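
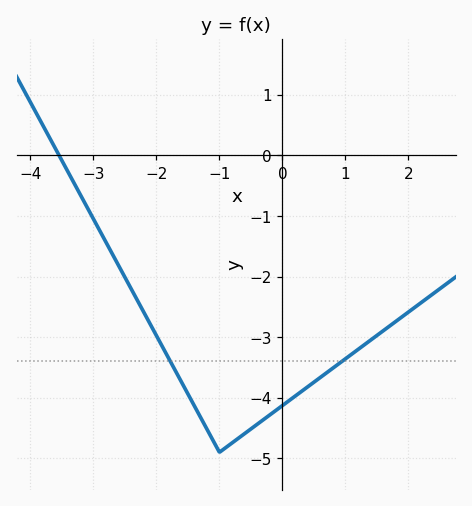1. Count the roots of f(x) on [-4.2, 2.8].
1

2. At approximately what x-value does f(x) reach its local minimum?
-1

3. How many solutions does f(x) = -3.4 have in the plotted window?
2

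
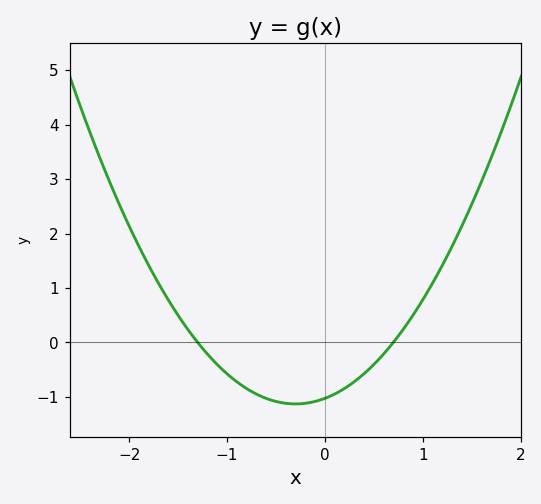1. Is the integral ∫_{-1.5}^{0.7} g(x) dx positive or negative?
negative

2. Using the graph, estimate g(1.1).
1.1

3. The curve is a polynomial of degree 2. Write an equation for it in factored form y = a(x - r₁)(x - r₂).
y = 1.13(x + 1.3)(x - 0.7)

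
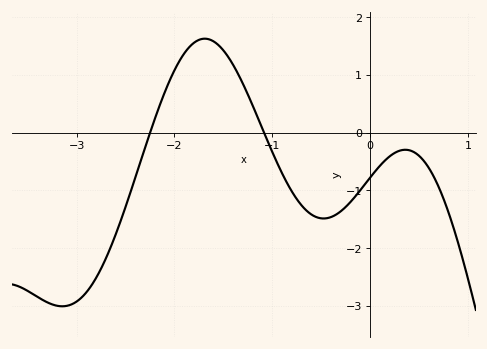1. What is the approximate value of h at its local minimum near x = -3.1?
-3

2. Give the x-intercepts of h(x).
-2.2, -1.1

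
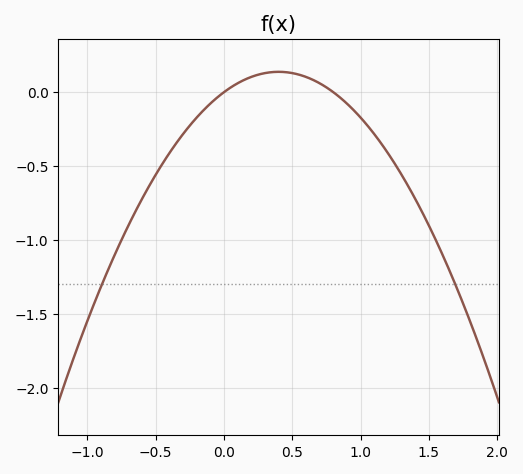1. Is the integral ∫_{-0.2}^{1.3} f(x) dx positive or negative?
negative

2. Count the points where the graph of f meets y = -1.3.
2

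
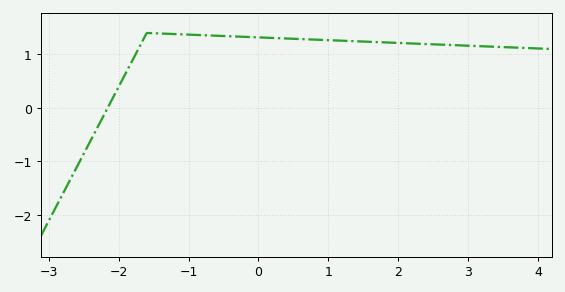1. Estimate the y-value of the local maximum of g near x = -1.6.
1.4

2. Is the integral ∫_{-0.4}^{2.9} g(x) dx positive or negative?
positive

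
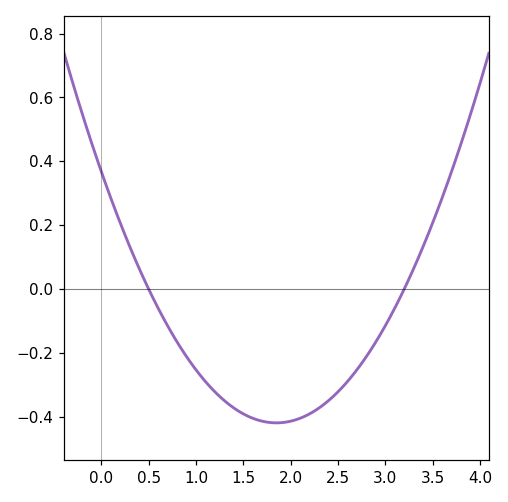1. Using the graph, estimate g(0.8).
-0.16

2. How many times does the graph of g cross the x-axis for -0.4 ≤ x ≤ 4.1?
2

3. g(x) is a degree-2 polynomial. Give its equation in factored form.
y = 0.23(x - 0.5)(x - 3.2)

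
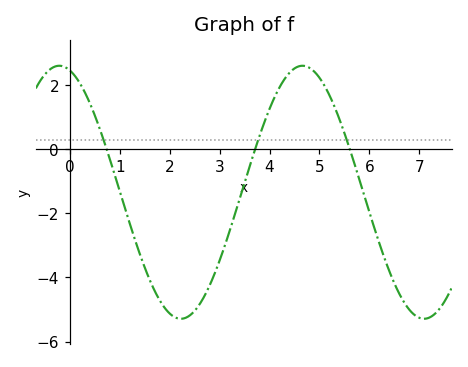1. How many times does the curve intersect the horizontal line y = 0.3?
3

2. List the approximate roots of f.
0.739, 3.71, 5.61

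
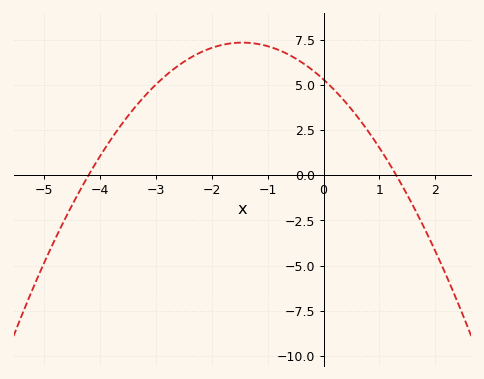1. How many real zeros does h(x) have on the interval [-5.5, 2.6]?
2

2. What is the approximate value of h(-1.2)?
7.28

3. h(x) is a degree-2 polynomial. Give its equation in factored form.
y = -0.97(x + 4.2)(x - 1.3)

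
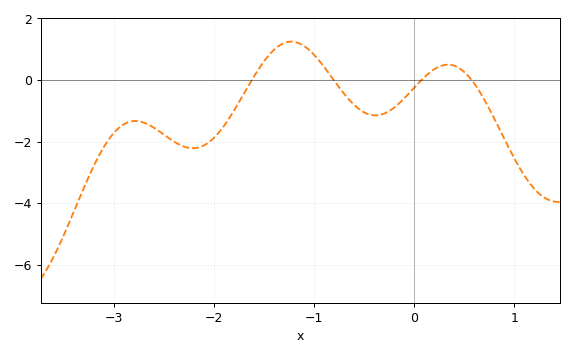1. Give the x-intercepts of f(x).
-1.6, -0.8, 0.1, 0.6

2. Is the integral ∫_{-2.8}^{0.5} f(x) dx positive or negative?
negative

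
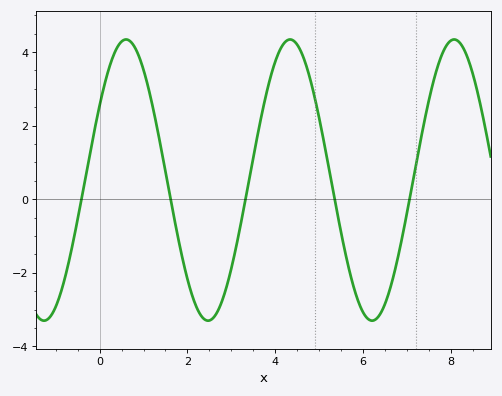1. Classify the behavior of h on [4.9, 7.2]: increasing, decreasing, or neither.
neither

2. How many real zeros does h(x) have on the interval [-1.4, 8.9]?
5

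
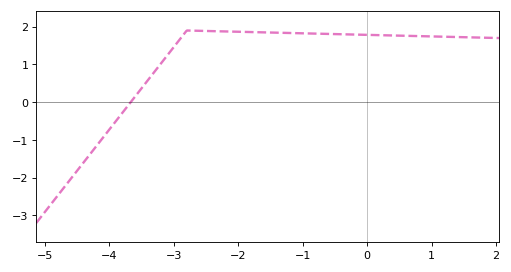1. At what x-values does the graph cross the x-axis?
-3.67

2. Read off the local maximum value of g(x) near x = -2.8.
1.9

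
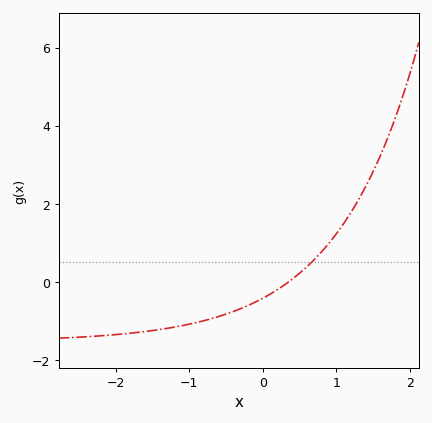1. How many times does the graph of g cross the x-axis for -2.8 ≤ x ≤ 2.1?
1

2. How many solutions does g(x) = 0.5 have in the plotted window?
1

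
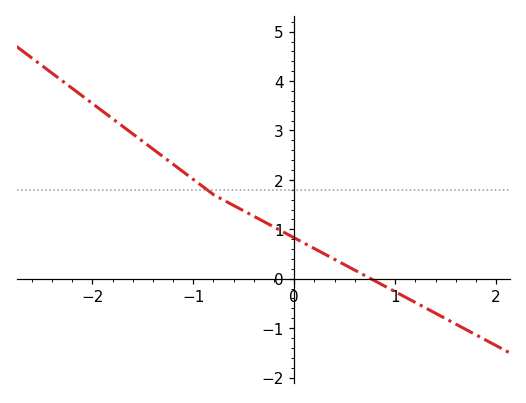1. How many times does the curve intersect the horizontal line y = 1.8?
1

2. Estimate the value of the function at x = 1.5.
-0.809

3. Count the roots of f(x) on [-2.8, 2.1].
1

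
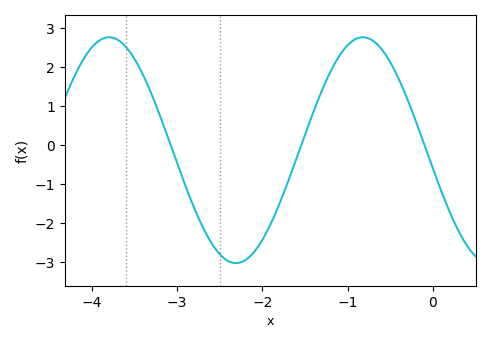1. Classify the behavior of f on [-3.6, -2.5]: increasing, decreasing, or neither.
decreasing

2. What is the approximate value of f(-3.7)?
2.7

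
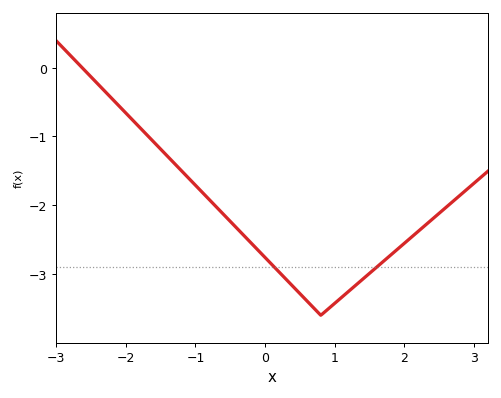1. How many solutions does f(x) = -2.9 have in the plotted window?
2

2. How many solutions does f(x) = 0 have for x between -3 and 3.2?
1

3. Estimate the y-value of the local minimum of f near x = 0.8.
-3.6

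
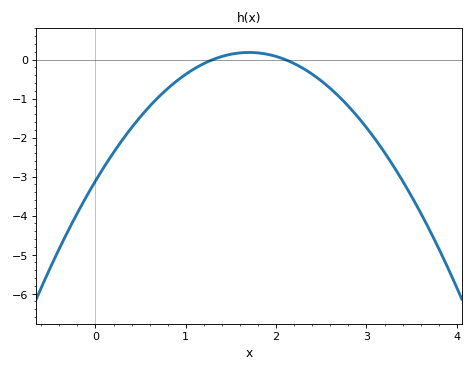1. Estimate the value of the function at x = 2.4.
-0.376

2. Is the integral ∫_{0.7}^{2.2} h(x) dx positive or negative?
negative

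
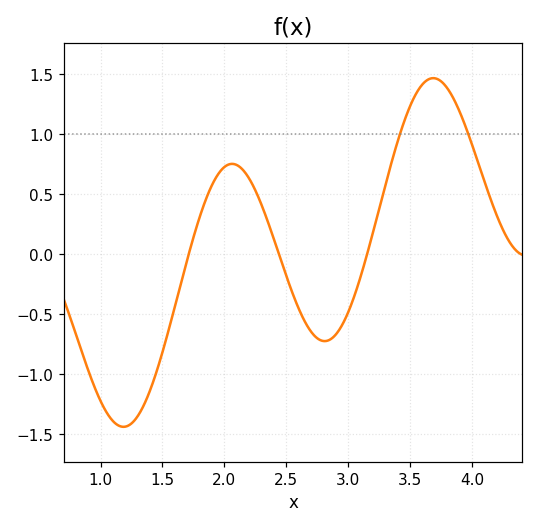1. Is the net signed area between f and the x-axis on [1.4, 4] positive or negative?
positive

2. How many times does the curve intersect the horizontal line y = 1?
2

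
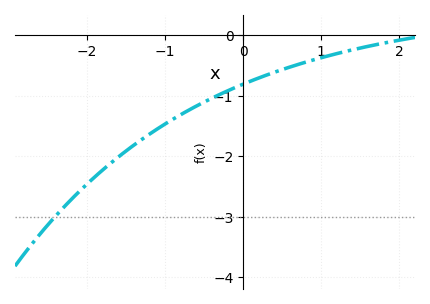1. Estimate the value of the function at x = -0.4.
-1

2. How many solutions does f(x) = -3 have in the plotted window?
1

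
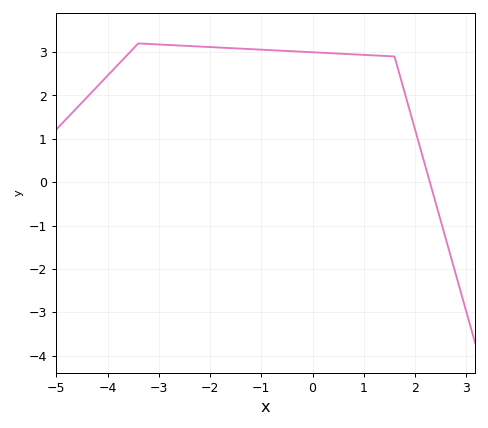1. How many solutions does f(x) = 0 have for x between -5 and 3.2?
1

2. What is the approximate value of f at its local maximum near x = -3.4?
3.2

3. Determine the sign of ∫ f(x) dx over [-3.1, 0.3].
positive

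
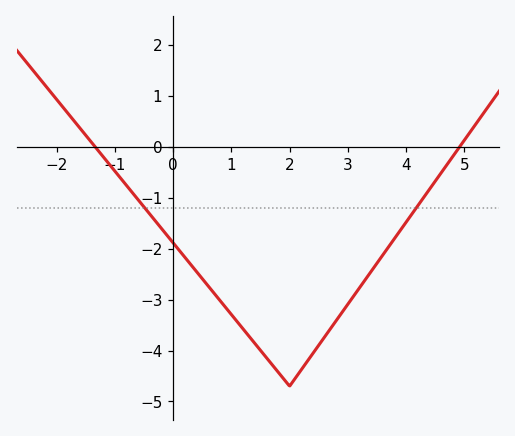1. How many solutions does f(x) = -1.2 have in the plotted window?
2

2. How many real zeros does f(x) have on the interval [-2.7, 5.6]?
2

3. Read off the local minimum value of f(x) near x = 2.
-4.7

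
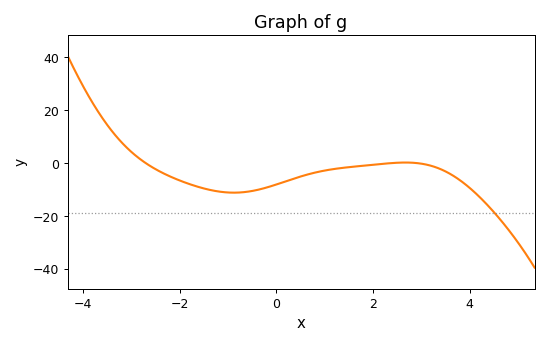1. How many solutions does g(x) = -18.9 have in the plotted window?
1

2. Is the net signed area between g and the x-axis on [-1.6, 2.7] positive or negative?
negative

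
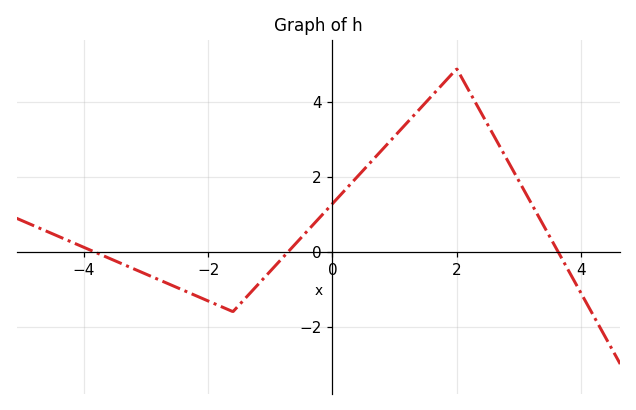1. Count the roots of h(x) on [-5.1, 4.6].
3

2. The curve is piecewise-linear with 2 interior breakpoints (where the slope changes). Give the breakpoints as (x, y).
(-1.6, -1.6); (2, 4.9)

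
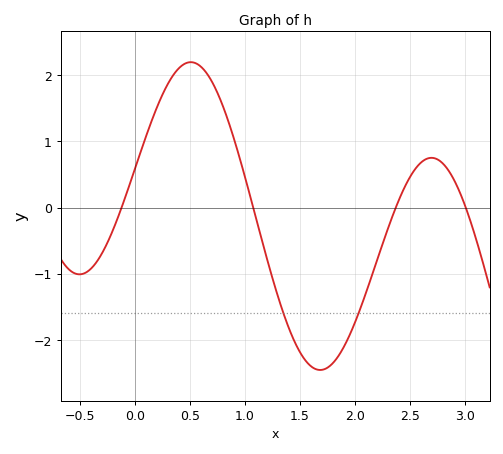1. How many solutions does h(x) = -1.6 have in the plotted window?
2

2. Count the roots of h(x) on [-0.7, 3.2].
4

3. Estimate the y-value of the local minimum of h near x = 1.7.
-2.45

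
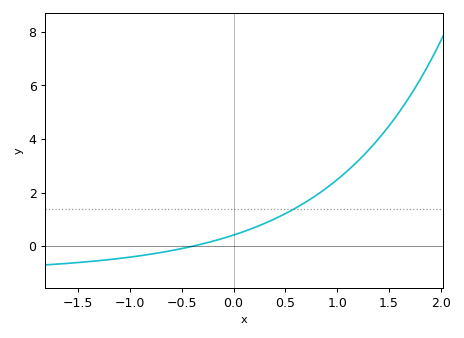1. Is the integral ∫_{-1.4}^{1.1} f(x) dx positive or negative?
positive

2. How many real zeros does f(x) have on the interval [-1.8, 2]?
1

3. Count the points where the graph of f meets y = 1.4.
1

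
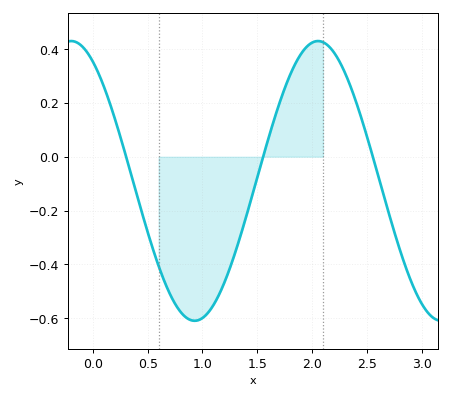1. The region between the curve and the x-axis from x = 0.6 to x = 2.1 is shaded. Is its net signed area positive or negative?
negative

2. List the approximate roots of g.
0.3, 1.55, 2.55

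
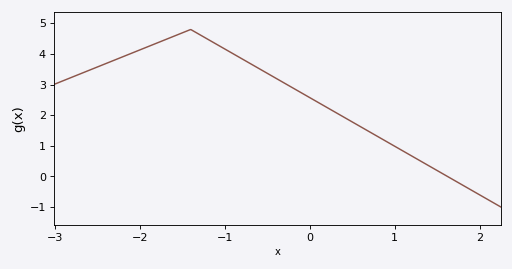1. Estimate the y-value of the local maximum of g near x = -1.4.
4.8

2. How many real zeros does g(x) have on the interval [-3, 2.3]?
1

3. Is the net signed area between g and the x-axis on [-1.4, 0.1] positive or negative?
positive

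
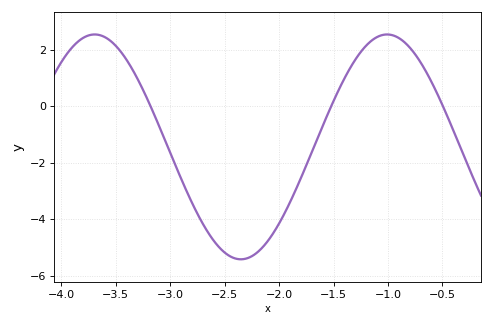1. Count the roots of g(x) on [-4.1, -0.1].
3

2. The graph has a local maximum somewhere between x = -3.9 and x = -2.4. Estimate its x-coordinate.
-3.7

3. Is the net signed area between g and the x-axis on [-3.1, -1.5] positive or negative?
negative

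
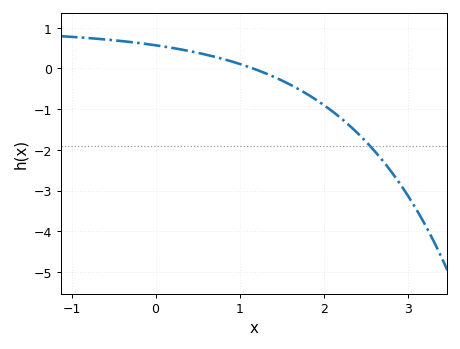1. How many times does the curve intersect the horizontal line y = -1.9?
1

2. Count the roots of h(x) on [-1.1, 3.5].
1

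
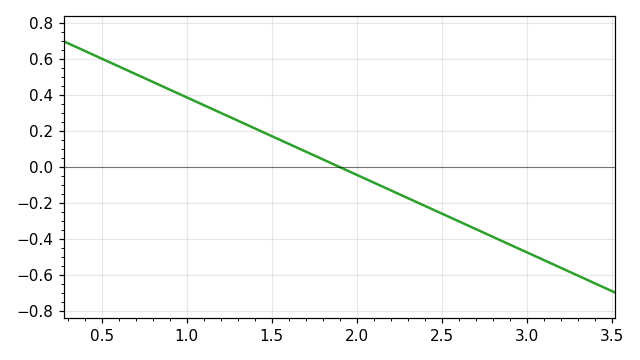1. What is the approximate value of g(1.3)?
0.26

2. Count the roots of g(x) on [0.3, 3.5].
1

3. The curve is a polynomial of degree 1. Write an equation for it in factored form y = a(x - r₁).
y = -0.43(x - 1.9)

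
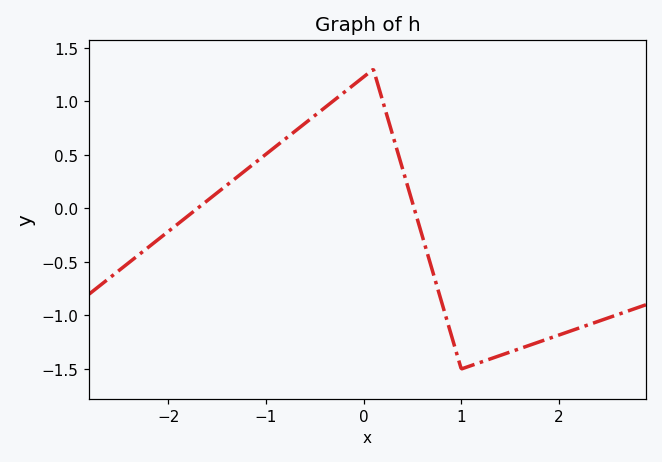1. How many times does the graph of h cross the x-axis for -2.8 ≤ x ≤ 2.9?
2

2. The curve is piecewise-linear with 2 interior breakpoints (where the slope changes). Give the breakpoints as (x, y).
(0.1, 1.3); (1, -1.5)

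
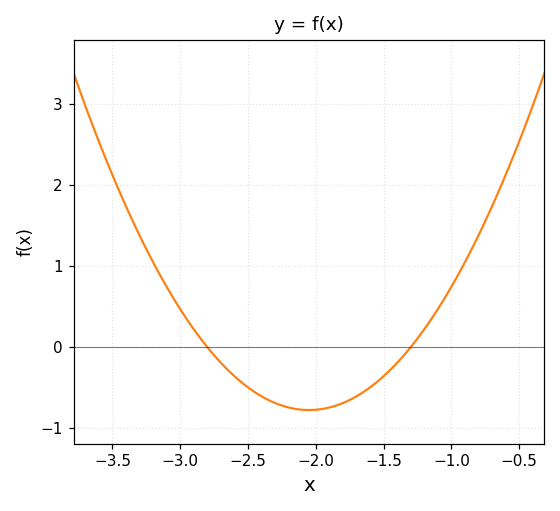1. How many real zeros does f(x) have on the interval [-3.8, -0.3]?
2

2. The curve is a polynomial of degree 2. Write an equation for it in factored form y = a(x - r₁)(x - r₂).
y = 1.38(x + 2.8)(x + 1.3)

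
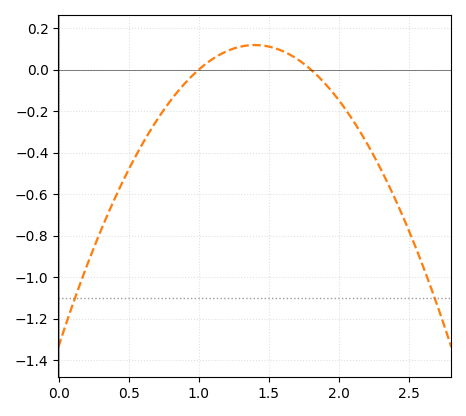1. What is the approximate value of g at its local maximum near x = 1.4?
0.118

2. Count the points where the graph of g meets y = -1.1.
2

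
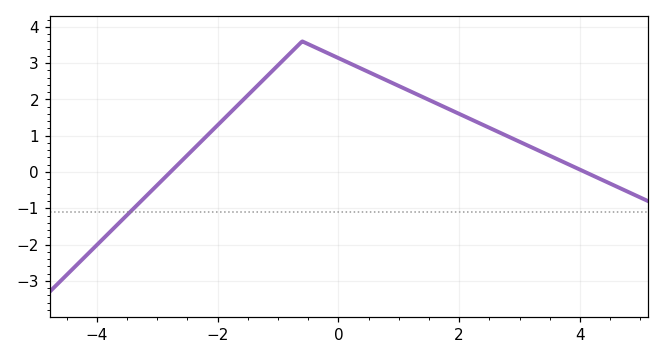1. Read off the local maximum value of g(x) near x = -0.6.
3.6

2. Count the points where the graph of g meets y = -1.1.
1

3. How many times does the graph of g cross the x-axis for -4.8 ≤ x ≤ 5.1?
2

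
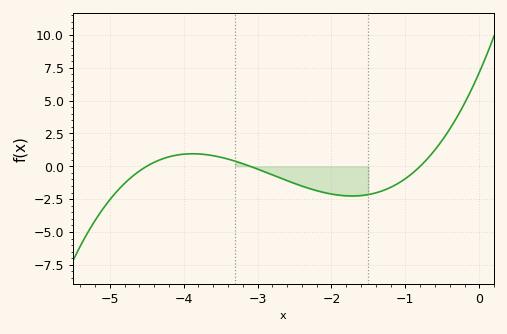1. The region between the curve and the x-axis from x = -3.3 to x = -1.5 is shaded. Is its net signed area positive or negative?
negative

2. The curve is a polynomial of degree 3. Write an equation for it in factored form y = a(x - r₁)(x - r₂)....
y = 0.64(x + 4.5)(x + 3.1)(x + 0.8)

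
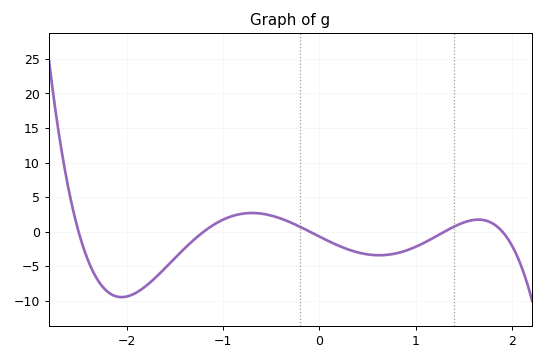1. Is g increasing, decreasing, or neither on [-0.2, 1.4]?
neither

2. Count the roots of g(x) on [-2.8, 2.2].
5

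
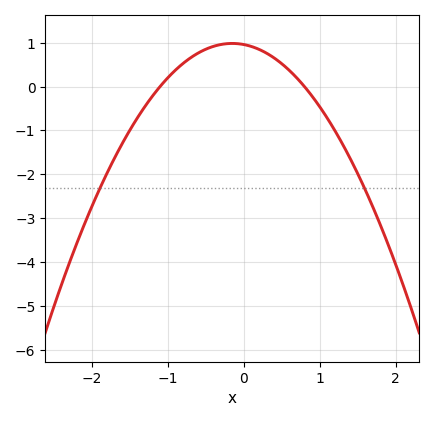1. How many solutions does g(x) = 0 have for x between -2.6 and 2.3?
2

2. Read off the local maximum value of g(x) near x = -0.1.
0.984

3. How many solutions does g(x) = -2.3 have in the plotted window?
2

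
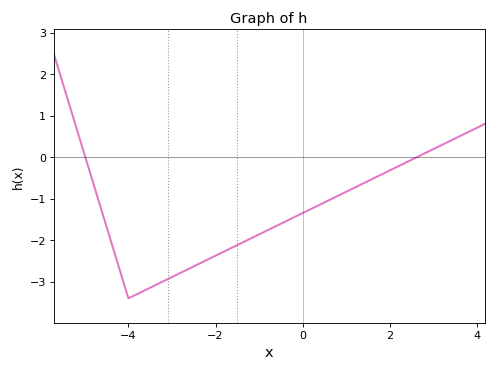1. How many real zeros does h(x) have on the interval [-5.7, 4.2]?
2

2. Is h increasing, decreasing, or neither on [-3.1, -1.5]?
increasing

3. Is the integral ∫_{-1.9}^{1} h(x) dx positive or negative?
negative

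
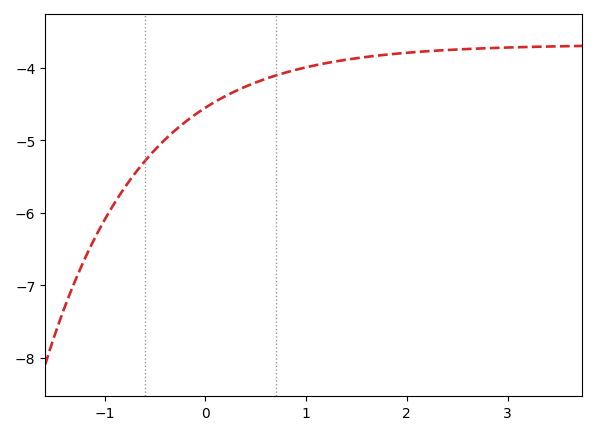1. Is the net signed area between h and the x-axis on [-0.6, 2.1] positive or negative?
negative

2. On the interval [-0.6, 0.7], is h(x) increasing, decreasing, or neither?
increasing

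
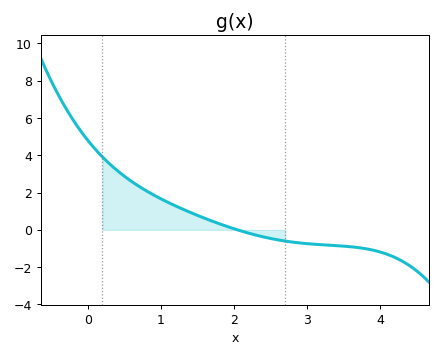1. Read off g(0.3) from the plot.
3.54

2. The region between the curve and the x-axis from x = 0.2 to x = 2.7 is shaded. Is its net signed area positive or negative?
positive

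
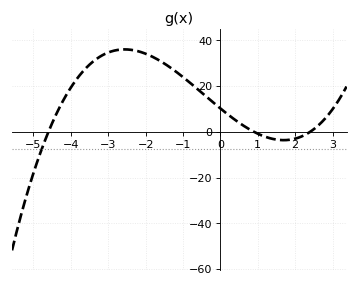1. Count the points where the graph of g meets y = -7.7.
1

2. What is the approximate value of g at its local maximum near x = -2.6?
36.1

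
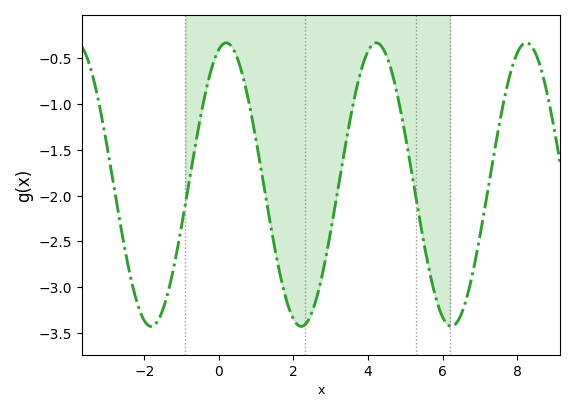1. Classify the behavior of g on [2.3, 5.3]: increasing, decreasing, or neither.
neither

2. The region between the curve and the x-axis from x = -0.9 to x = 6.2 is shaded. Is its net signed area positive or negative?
negative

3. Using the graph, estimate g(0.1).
-0.346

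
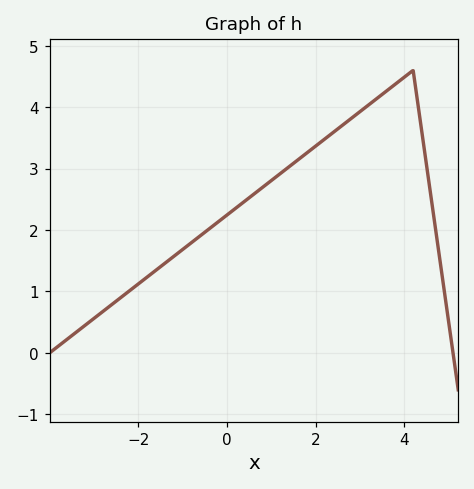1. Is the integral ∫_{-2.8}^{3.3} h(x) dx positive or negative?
positive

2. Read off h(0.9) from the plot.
2.7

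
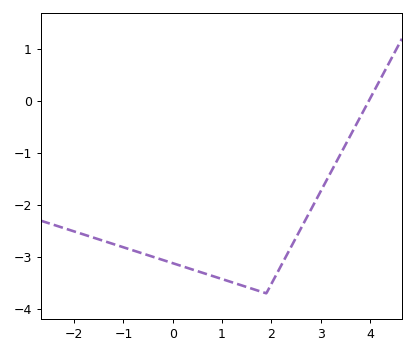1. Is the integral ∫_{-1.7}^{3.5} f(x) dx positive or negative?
negative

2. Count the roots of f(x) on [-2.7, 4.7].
1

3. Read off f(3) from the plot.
-1.74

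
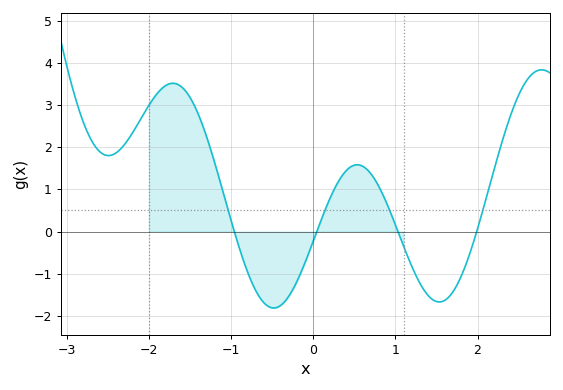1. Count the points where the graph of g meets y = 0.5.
4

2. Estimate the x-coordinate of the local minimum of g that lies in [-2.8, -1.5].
-2.49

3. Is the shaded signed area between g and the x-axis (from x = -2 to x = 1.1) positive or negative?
positive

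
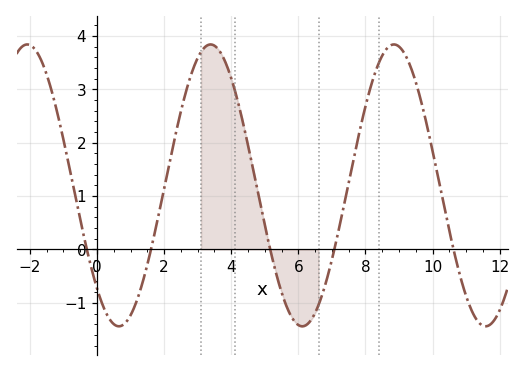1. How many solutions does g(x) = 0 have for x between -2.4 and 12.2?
5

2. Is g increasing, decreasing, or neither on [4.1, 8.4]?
neither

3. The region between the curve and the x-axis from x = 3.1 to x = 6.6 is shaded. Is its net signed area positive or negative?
positive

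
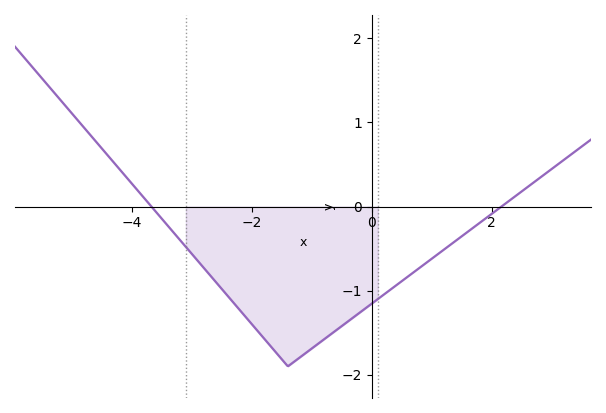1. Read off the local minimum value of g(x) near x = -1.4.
-1.9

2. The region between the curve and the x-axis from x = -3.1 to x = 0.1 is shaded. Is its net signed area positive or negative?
negative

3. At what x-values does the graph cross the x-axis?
-3.67, 2.16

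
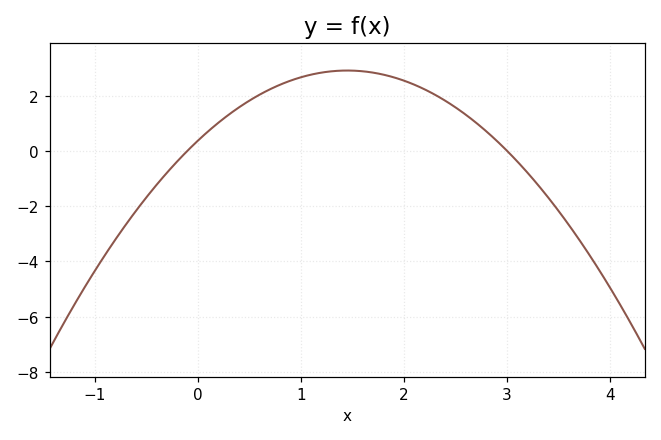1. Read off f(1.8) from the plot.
2.8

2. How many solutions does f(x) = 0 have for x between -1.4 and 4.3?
2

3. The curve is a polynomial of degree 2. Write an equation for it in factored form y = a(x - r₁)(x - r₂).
y = -1.21(x + 0.1)(x - 3)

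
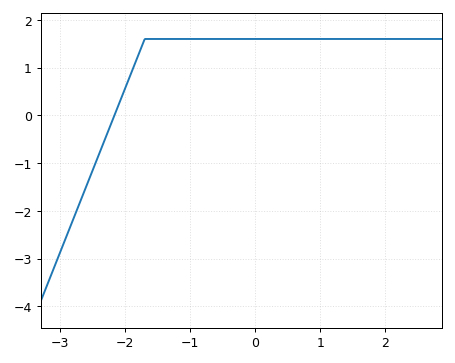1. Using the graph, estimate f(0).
1.6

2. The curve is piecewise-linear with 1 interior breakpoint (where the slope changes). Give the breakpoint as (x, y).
(-1.7, 1.6)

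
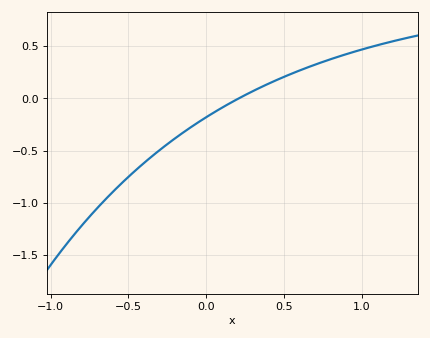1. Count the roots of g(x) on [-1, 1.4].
1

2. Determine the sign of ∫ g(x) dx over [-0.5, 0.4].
negative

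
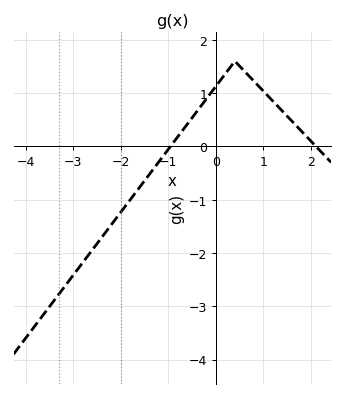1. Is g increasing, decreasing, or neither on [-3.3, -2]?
increasing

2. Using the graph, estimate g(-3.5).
-3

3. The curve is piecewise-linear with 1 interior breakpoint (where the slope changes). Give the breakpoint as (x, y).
(0.4, 1.6)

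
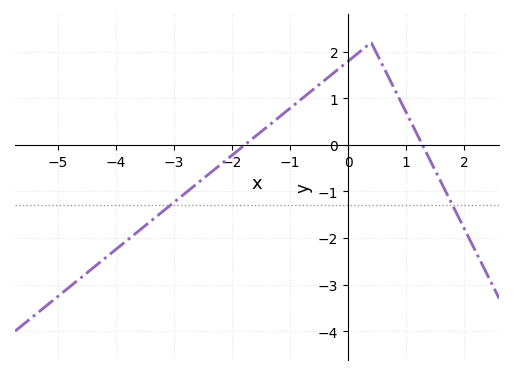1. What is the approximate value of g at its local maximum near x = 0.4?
2.2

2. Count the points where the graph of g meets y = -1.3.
2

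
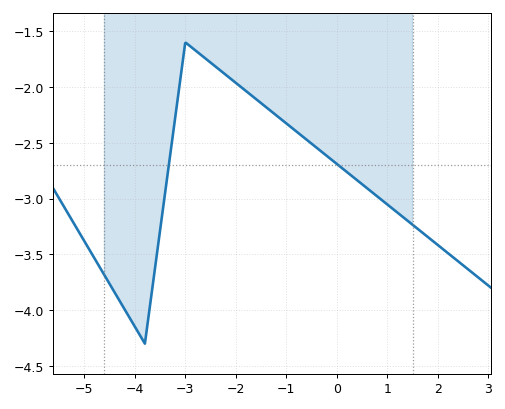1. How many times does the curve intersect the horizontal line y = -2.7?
2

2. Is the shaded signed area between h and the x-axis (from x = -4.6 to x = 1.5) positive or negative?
negative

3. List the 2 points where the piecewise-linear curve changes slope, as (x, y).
(-3.8, -4.3); (-3, -1.6)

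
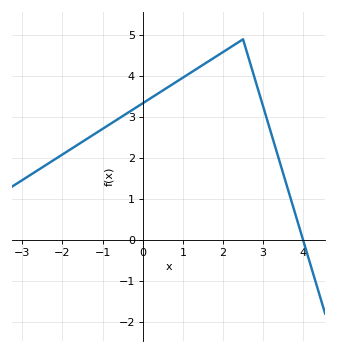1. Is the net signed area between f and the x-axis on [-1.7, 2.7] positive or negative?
positive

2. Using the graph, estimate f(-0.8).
2.84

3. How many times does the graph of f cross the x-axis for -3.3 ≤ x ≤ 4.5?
1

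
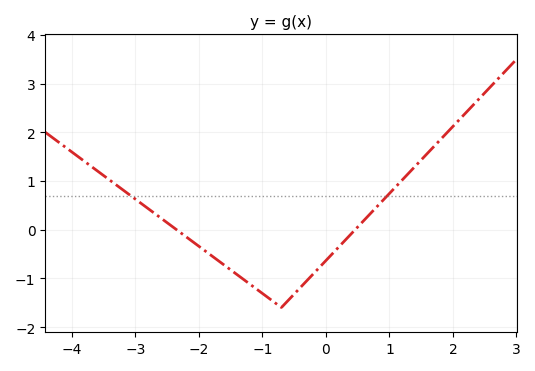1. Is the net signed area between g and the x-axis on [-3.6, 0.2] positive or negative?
negative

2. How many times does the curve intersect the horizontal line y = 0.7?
2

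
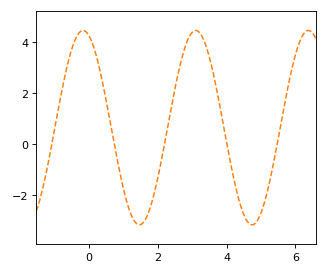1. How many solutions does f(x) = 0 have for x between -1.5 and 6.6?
5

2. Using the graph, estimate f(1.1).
-2.26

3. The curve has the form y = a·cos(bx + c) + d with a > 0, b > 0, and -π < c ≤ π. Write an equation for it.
y = 3.81cos(1.92x + 0.32) + 0.63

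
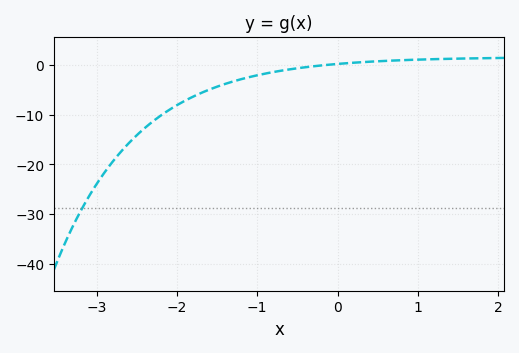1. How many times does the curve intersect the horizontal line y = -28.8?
1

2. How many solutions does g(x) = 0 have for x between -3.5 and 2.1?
1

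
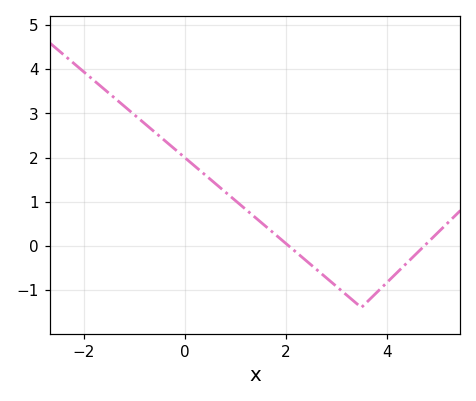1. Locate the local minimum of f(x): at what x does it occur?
3.5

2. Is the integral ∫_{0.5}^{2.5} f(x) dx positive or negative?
positive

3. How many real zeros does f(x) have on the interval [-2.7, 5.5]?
2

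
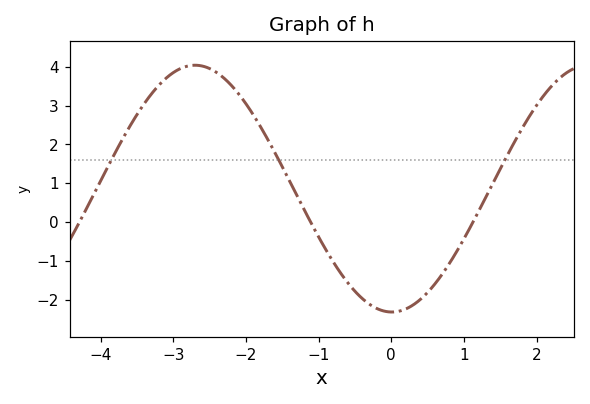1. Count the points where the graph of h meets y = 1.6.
3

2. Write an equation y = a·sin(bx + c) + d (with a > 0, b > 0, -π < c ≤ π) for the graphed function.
y = 3.18sin(1.2x - 1.6) + 0.86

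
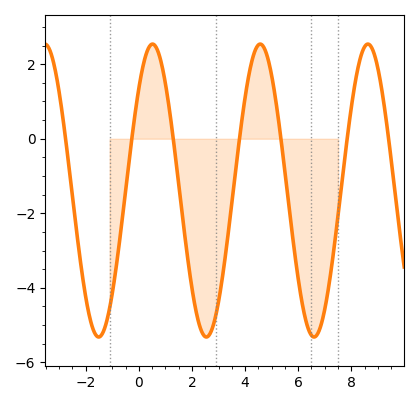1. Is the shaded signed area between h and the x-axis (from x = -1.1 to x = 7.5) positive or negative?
negative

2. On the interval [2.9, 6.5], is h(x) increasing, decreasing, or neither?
neither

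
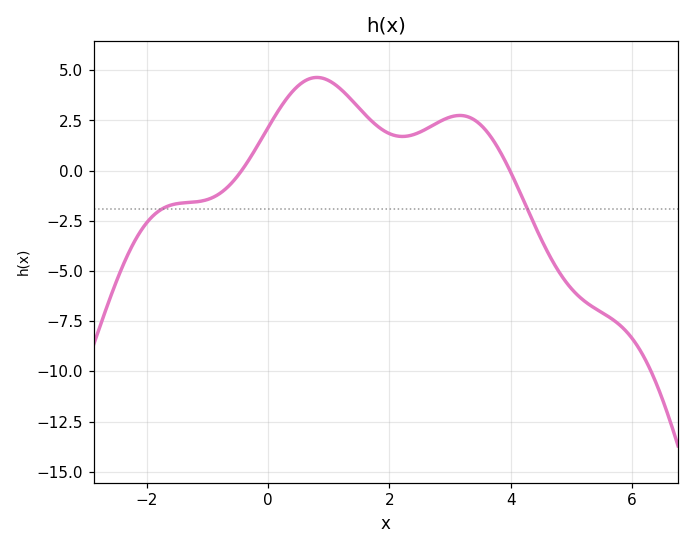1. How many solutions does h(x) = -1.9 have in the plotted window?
2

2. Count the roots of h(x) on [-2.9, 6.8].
2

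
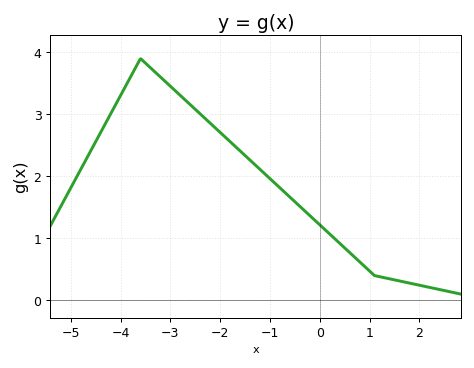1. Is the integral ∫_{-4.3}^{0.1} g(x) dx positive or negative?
positive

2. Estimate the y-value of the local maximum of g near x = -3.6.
3.9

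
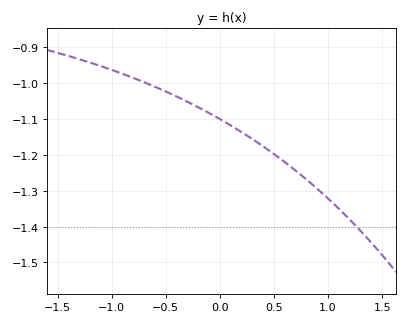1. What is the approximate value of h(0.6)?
-1.22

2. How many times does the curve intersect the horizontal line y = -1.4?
1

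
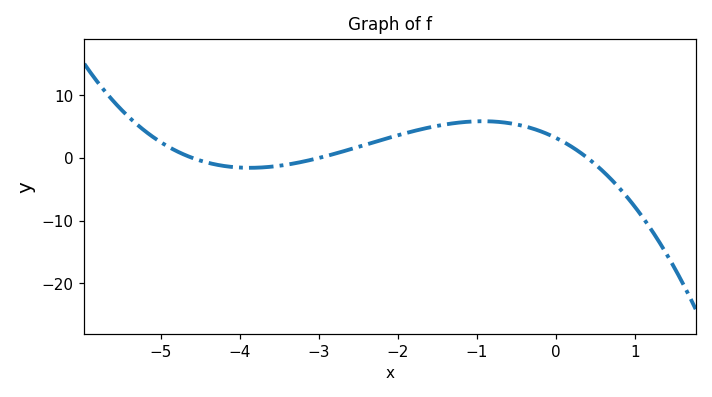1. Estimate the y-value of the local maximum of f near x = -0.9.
6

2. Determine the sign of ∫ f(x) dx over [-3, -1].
positive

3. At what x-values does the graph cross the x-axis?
-4.6, -3, 0.4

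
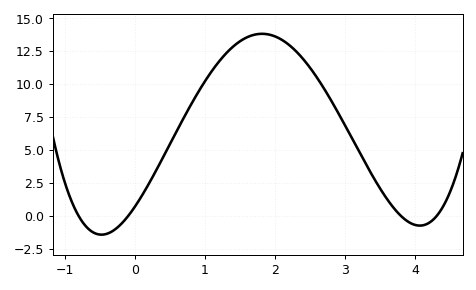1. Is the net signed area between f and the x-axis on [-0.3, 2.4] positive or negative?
positive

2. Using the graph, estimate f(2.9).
7.83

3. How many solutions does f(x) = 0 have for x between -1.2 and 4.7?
4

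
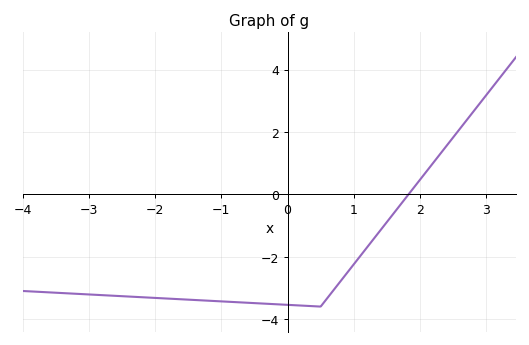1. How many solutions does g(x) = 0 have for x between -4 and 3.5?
1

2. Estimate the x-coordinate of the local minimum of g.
0.5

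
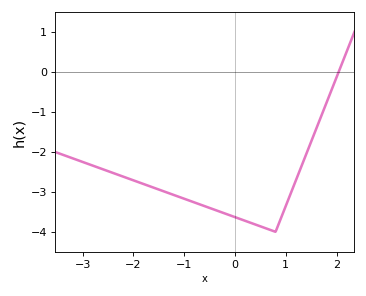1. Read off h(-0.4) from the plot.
-3.4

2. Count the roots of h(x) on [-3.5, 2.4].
1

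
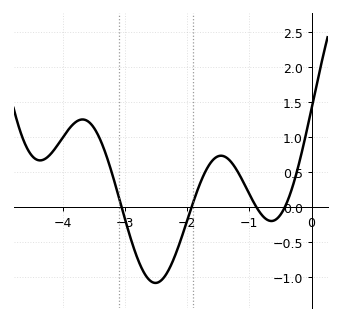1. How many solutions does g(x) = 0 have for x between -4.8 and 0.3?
4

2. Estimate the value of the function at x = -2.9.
-0.45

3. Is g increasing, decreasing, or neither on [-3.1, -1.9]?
neither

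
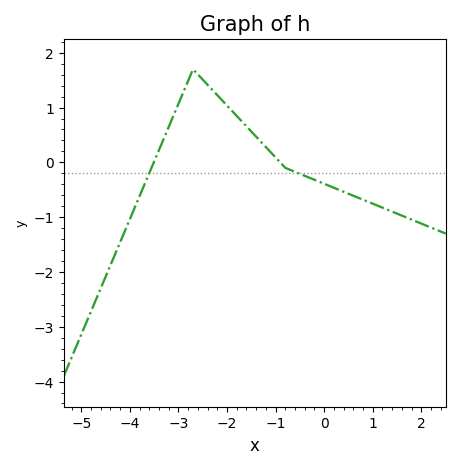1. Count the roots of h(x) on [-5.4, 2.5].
2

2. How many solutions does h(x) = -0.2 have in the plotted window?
2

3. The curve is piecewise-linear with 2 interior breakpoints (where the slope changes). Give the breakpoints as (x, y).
(-2.7, 1.7); (-0.8, -0.1)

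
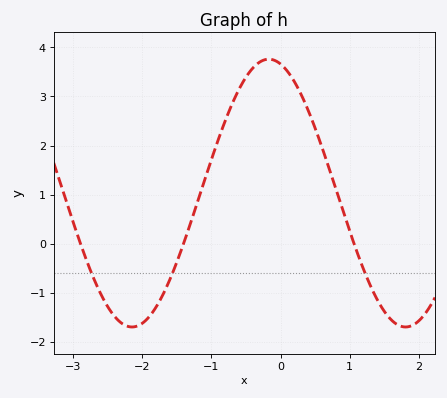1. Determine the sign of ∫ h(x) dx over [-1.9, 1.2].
positive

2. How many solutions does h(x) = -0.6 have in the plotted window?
3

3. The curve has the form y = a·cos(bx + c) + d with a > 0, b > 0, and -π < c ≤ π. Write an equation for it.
y = 2.73cos(1.6x + 0.27) + 1.03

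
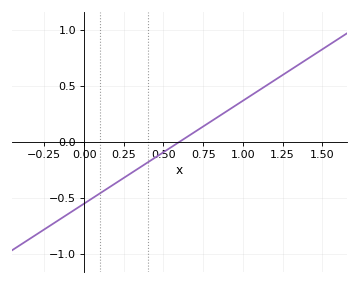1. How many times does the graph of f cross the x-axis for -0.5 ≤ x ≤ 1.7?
1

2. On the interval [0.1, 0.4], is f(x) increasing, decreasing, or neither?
increasing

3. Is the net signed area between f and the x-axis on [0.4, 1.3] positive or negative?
positive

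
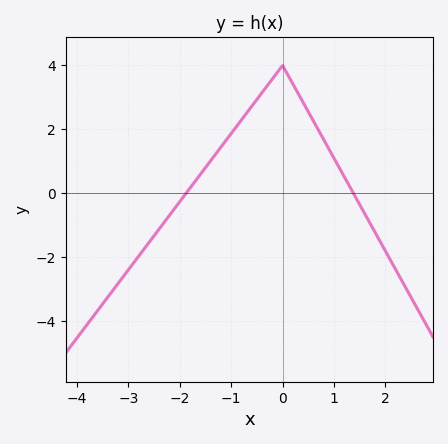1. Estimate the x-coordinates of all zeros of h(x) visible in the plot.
-1.9, 1.4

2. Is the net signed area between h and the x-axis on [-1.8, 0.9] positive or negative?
positive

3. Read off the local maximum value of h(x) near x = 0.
4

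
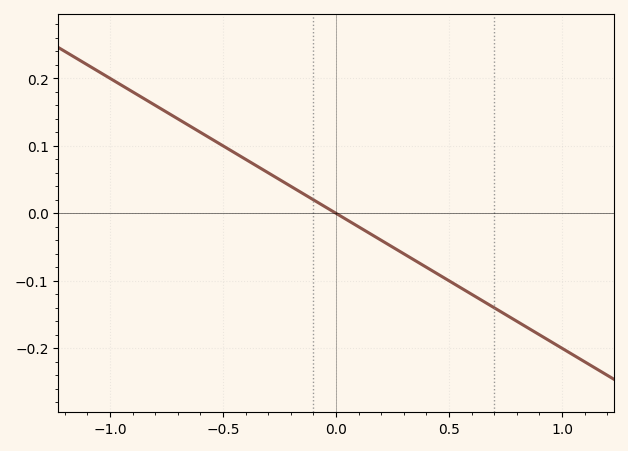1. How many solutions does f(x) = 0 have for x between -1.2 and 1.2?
1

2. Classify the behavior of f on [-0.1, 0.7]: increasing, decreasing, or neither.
decreasing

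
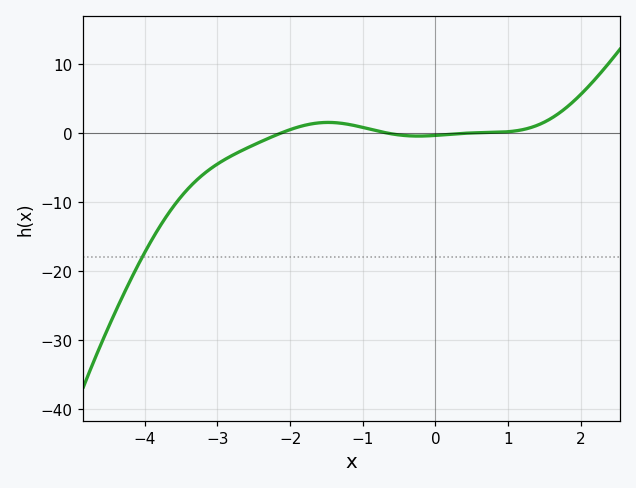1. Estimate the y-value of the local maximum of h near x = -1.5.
1.57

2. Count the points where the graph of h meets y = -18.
1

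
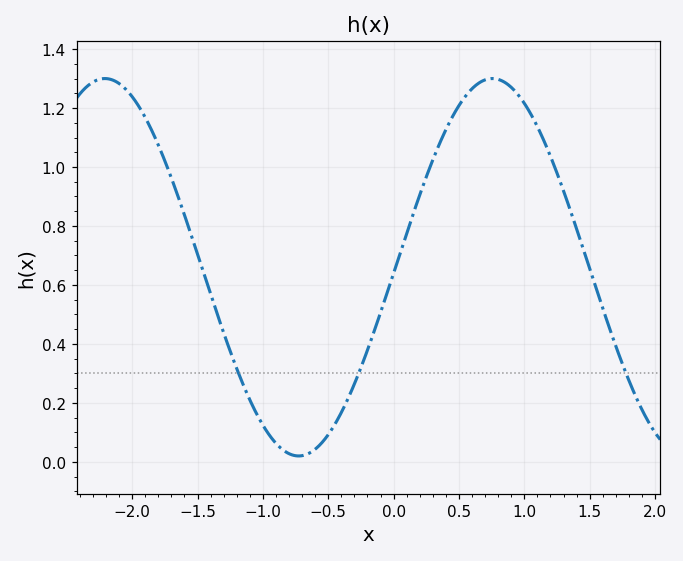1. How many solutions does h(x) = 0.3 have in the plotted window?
3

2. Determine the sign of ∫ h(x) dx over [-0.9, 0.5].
positive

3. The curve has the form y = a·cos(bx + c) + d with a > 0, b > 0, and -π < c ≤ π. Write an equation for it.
y = 0.64cos(2.12x - 1.6) + 0.66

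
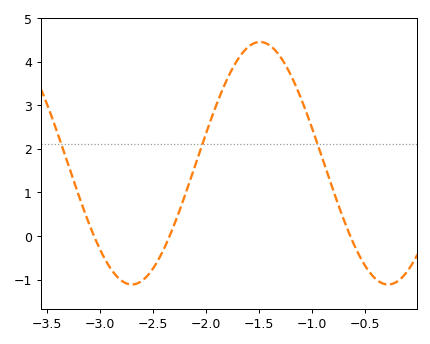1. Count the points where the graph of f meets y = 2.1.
3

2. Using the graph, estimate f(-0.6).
-0.208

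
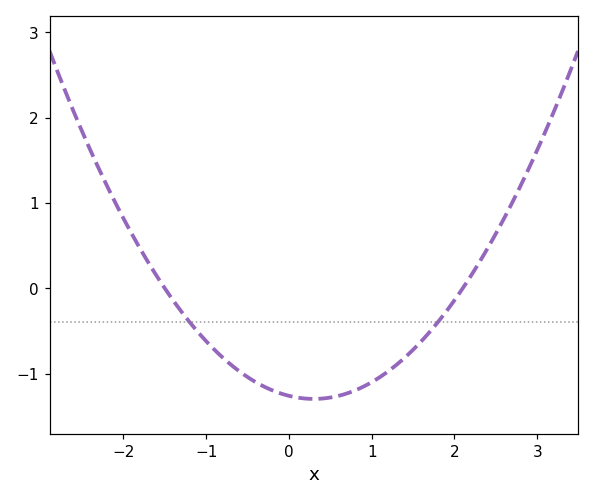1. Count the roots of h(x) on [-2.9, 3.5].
2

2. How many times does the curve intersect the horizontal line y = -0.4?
2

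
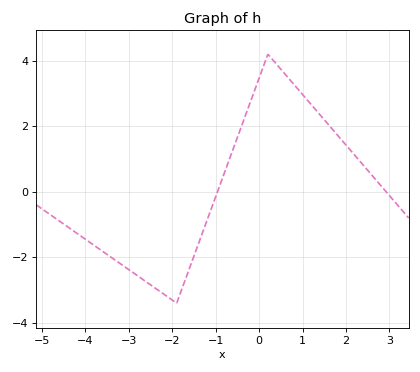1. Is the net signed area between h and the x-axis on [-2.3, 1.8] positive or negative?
positive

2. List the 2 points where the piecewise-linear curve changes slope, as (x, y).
(-1.9, -3.4); (0.2, 4.2)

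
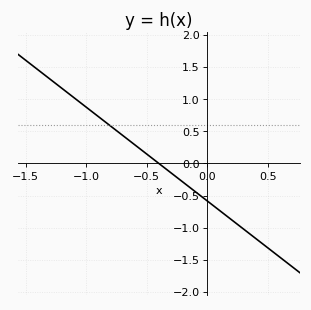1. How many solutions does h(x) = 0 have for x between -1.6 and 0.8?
1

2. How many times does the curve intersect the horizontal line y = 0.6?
1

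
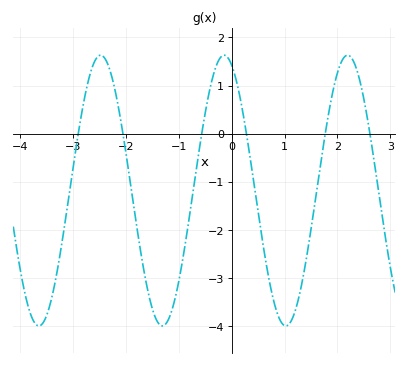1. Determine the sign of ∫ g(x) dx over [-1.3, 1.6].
negative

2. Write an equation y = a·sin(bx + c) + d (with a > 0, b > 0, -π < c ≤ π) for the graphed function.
y = 2.81sin(2.7x + 2) - 1.18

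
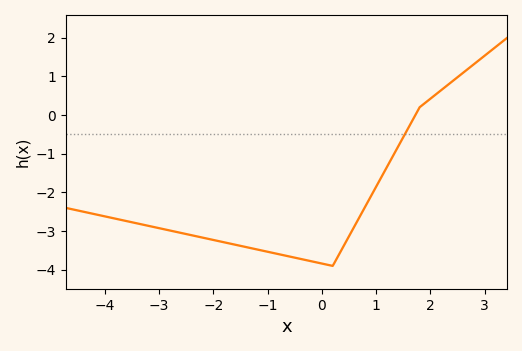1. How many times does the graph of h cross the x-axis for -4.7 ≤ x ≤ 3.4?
1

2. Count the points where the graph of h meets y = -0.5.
1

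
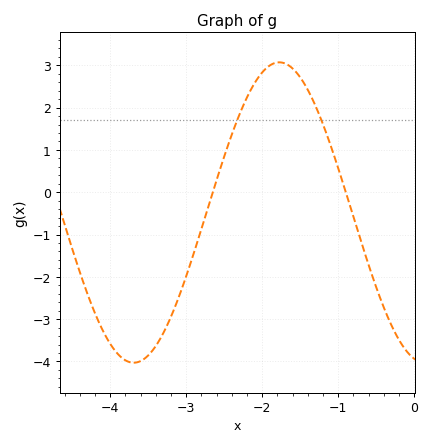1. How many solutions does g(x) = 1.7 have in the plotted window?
2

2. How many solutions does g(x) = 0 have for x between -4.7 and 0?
2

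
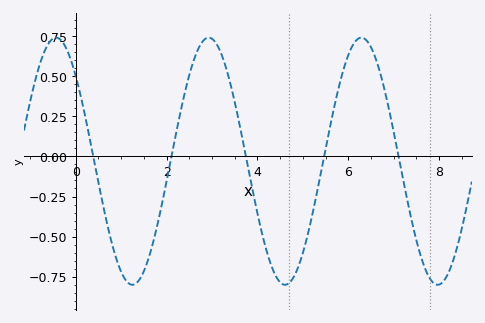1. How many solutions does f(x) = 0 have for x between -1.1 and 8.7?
5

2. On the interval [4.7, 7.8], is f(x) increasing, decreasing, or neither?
neither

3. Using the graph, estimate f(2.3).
0.269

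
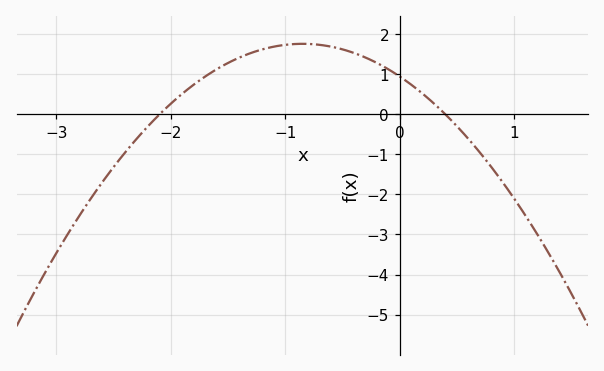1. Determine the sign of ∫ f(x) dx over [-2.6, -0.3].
positive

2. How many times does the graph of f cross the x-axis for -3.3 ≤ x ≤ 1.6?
2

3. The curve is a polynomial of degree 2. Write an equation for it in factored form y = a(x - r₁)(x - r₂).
y = -1.13(x + 2.1)(x - 0.4)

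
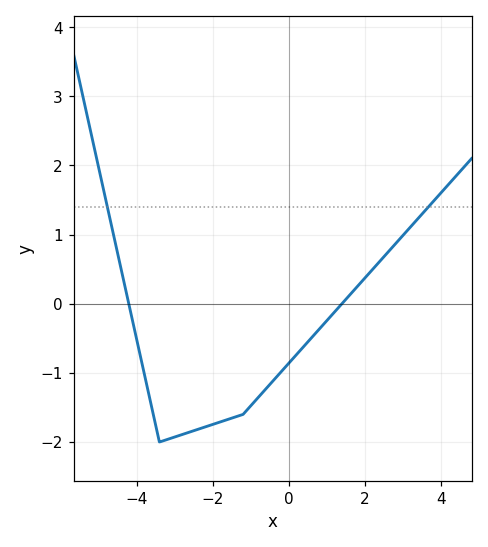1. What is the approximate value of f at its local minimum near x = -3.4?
-2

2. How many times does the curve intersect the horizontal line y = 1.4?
2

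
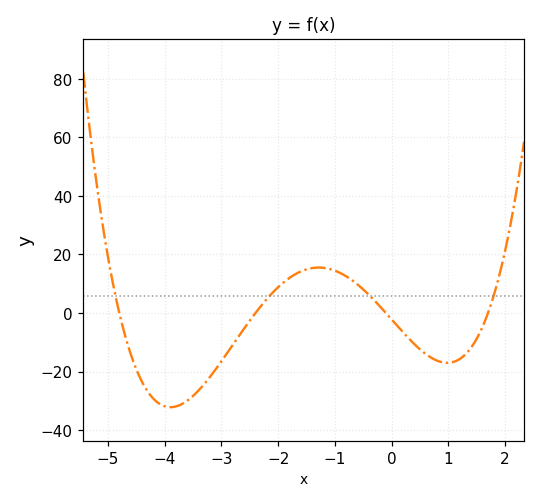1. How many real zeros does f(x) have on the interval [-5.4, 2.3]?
4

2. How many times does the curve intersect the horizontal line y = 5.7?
4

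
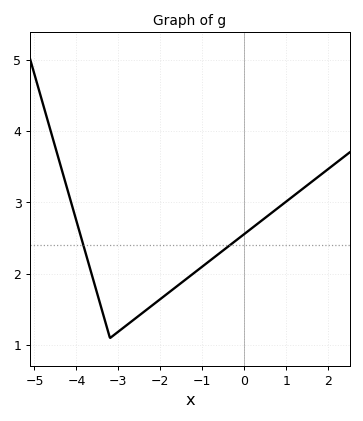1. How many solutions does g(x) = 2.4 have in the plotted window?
2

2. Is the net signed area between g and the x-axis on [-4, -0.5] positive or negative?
positive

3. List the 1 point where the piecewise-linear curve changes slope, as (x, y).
(-3.2, 1.1)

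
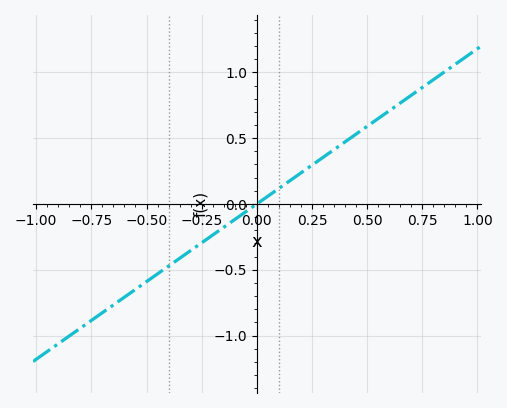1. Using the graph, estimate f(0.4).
0.45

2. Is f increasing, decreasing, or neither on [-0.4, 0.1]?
increasing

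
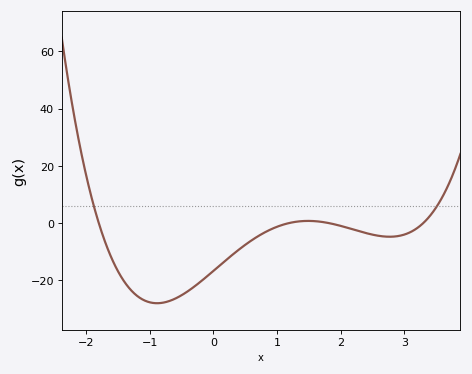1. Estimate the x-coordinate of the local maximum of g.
1.5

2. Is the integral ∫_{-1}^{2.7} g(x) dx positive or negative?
negative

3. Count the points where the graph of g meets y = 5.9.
2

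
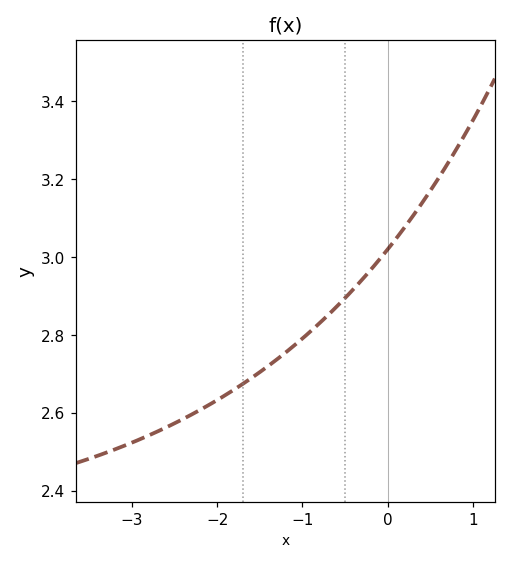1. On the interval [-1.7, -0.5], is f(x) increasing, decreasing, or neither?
increasing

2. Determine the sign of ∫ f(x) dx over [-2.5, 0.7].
positive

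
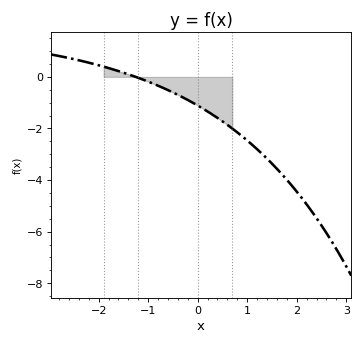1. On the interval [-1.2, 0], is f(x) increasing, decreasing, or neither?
decreasing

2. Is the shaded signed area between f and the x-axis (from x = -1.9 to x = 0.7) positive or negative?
negative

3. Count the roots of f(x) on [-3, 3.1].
1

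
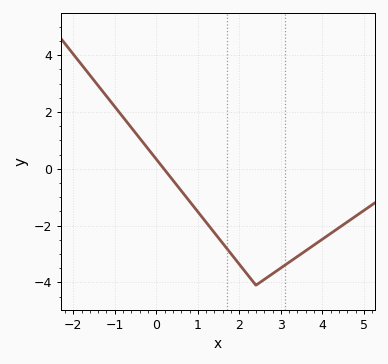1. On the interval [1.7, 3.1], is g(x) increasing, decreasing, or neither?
neither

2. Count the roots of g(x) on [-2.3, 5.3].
1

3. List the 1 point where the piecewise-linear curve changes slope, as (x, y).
(2.4, -4.1)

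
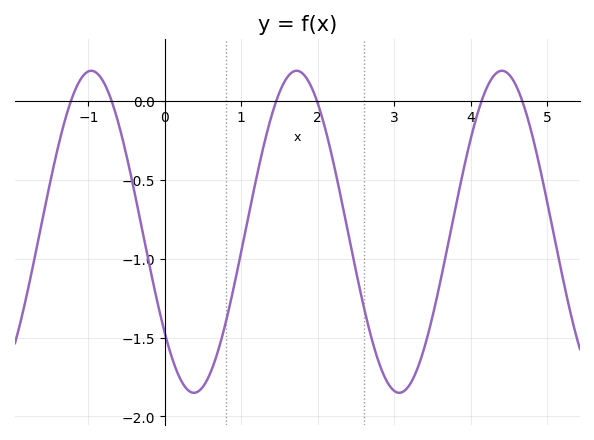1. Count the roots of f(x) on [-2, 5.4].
6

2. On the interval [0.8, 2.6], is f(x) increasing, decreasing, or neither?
neither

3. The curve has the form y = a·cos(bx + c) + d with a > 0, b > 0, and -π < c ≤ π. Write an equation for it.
y = 1.02cos(2.3x + 2.3) - 0.83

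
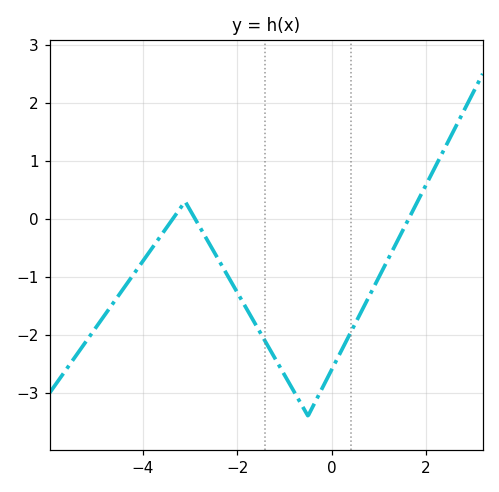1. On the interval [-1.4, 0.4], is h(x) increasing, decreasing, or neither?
neither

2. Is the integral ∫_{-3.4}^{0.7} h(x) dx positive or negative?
negative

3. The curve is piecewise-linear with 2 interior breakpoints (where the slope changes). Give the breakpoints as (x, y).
(-3.1, 0.3); (-0.5, -3.4)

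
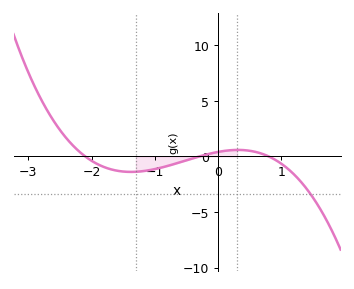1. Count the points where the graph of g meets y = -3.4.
1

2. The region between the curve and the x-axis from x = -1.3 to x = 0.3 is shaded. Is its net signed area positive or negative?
negative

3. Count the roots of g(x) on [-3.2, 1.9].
3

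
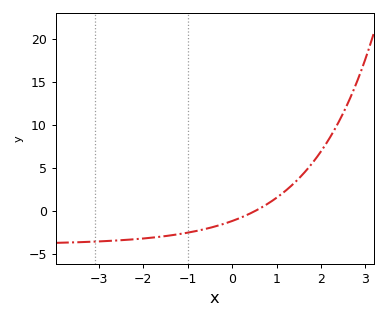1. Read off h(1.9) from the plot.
6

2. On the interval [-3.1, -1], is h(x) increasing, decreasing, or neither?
increasing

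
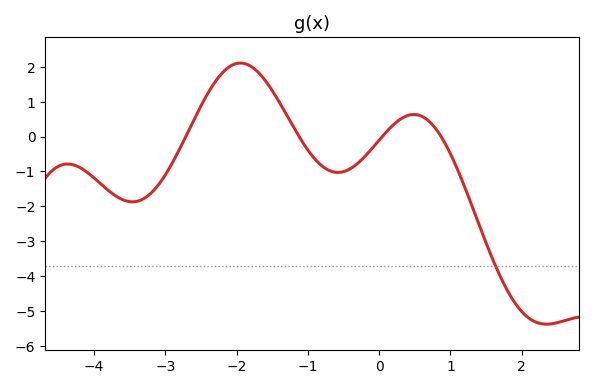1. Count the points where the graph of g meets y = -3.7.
1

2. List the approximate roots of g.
-2.71, -1.12, 0.043, 0.869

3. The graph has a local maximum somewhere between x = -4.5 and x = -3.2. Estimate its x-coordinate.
-4.37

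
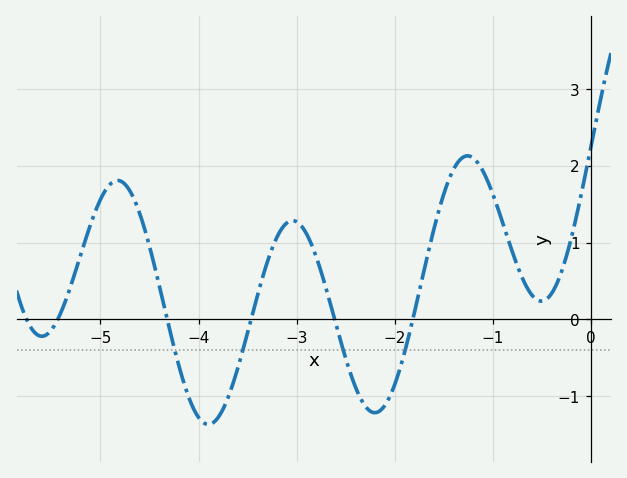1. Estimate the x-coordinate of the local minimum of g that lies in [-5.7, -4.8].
-5.6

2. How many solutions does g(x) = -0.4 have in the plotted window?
4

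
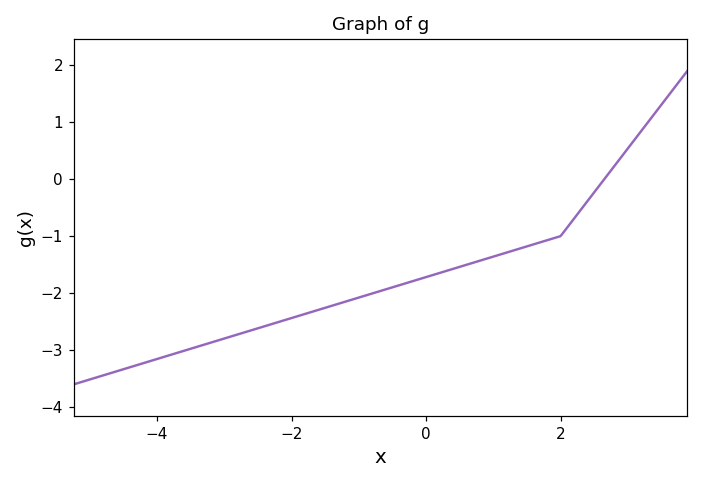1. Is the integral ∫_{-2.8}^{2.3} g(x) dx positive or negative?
negative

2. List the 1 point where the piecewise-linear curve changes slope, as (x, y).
(2, -1)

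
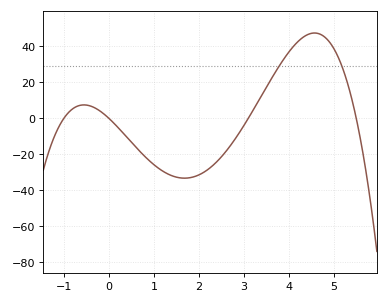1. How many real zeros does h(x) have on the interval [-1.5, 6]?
4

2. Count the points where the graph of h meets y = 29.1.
2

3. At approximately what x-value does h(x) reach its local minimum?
1.7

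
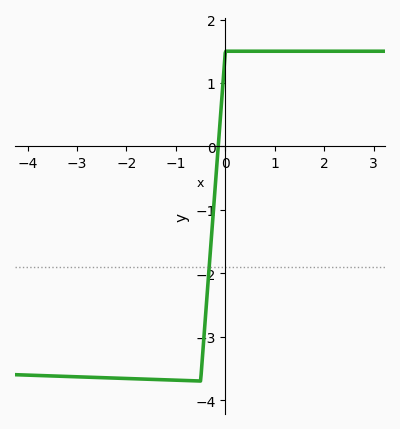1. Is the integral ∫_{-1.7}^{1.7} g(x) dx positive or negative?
negative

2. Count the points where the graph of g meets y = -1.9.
1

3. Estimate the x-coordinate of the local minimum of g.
-0.5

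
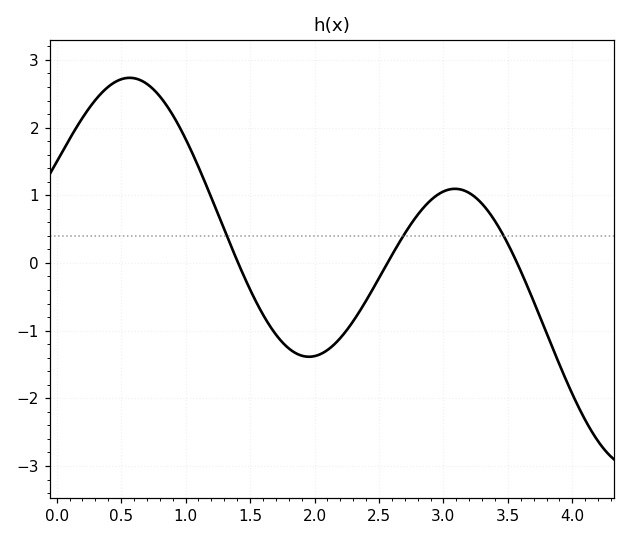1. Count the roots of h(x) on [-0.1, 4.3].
3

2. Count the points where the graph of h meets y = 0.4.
3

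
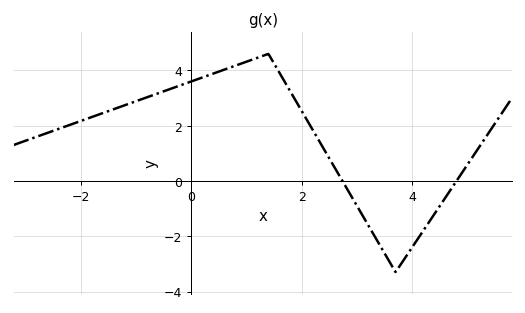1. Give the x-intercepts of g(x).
2.8, 4.8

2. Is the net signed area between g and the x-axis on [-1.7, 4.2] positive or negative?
positive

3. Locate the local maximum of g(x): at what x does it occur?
1.4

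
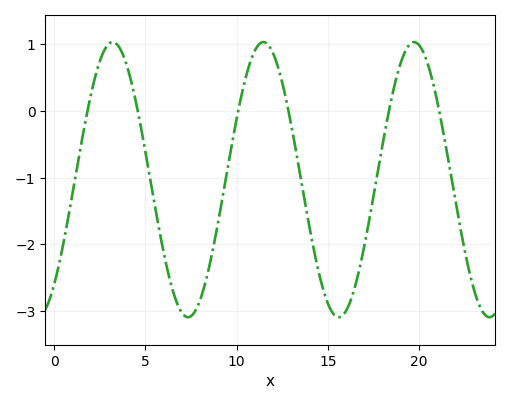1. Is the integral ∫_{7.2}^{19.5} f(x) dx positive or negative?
negative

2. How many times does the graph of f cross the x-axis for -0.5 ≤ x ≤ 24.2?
6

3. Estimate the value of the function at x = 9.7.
-0.564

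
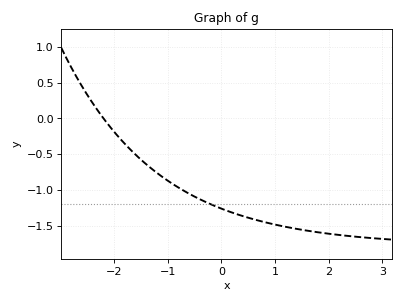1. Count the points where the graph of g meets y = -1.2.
1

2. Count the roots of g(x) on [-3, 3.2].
1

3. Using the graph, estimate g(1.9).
-1.6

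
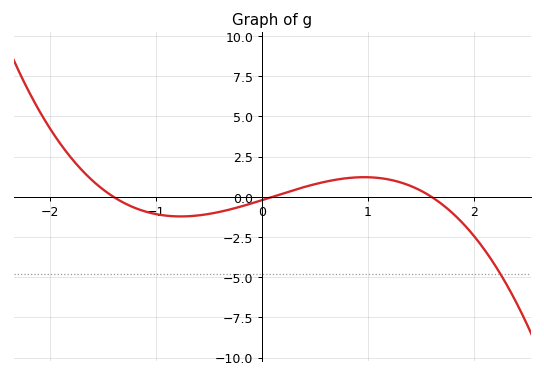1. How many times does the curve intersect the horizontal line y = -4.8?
1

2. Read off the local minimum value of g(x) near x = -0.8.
-1.22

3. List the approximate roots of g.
-1.4, 0.1, 1.6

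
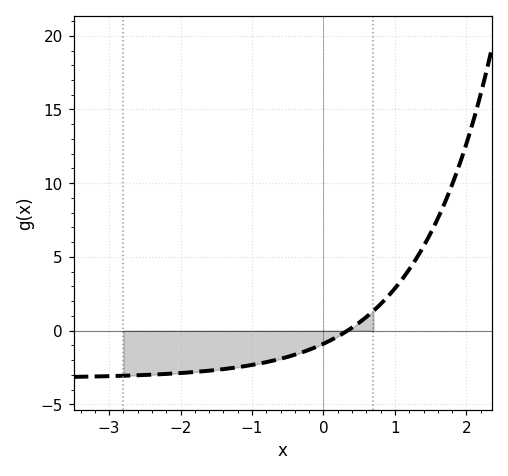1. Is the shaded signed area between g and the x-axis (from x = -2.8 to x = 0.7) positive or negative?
negative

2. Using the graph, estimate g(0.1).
-0.5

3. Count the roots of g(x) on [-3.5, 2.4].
1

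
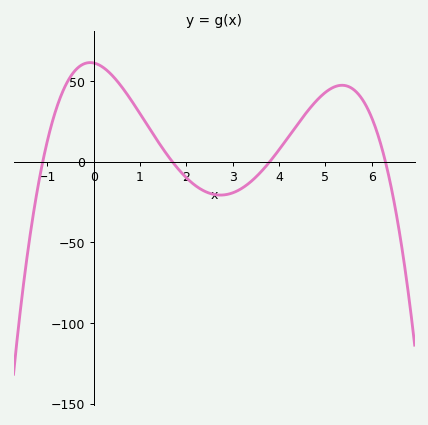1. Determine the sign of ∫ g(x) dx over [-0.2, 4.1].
positive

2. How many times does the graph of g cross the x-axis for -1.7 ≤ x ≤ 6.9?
4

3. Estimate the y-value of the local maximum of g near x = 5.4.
45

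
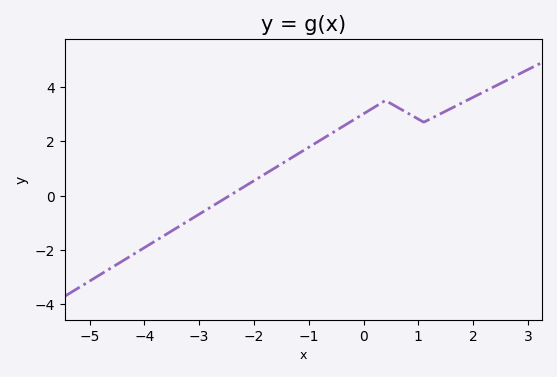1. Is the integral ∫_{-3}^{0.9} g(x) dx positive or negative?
positive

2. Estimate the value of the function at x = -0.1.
2.89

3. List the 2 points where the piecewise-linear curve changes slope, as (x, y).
(0.4, 3.5); (1.1, 2.7)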